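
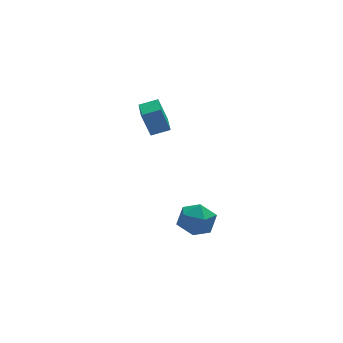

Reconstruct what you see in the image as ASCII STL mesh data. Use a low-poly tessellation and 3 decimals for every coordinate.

solid 
facet normal -0.943 0.120 -0.312
outer loop
vertex 2.196 3.054 -0.023
vertex 2.385 4.212 -0.15
vertex 2.554 2.87 -1.175
endloop
endfacet
facet normal -0.160 -0.981 0.107
outer loop
vertex 3.355 2.768 -0.91
vertex 2.196 3.054 -0.023
vertex 2.554 2.87 -1.175
endloop
endfacet
facet normal -0.943 0.119 -0.311
outer loop
vertex 2.554 2.87 -1.175
vertex 2.385 4.212 -0.15
vertex 2.742 4.028 -1.302
endloop
endfacet
facet normal 0.293 -0.151 -0.944
outer loop
vertex 2.742 4.028 -1.302
vertex 3.355 2.768 -0.91
vertex 2.554 2.87 -1.175
endloop
endfacet
facet normal -0.293 0.151 0.944
outer loop
vertex 2.196 3.054 -0.023
vertex 3.186 4.11 0.115
vertex 2.385 4.212 -0.15
endloop
endfacet
facet normal -0.160 -0.981 0.107
outer loop
vertex 2.998 2.952 0.242
vertex 2.196 3.054 -0.023
vertex 3.355 2.768 -0.91
endloop
endfacet
facet normal -0.293 0.151 0.944
outer loop
vertex 2.998 2.952 0.242
vertex 3.186 4.11 0.115
vertex 2.196 3.054 -0.023
endloop
endfacet
facet normal 0.160 0.981 -0.107
outer loop
vertex 2.385 4.212 -0.15
vertex 3.186 4.11 0.115
vertex 2.742 4.028 -1.302
endloop
endfacet
facet normal 0.293 -0.151 -0.944
outer loop
vertex 3.544 3.926 -1.037
vertex 3.355 2.768 -0.91
vertex 2.742 4.028 -1.302
endloop
endfacet
facet normal 0.160 0.981 -0.107
outer loop
vertex 2.742 4.028 -1.302
vertex 3.186 4.11 0.115
vertex 3.544 3.926 -1.037
endloop
endfacet
facet normal 0.943 -0.120 0.311
outer loop
vertex 3.544 3.926 -1.037
vertex 2.998 2.952 0.242
vertex 3.355 2.768 -0.91
endloop
endfacet
facet normal 0.943 -0.119 0.312
outer loop
vertex 3.186 4.11 0.115
vertex 2.998 2.952 0.242
vertex 3.544 3.926 -1.037
endloop
endfacet
facet normal -0.027 0.998 0.052
outer loop
vertex 3.06 -1.127 -3.571
vertex 2.809 -1.177 -2.747
vertex 3.649 -1.144 -2.941
endloop
endfacet
facet normal 0.467 0.781 -0.415
outer loop
vertex 3.06 -1.127 -3.571
vertex 3.649 -1.144 -2.941
vertex 3.774 -1.602 -3.661
endloop
endfacet
facet normal 0.141 0.385 -0.912
outer loop
vertex 3.06 -1.127 -3.571
vertex 3.774 -1.602 -3.661
vertex 3.012 -1.918 -3.912
endloop
endfacet
facet normal -0.554 0.358 -0.752
outer loop
vertex 3.06 -1.127 -3.571
vertex 3.012 -1.918 -3.912
vertex 2.415 -1.655 -3.347
endloop
endfacet
facet normal -0.658 0.737 -0.156
outer loop
vertex 3.06 -1.127 -3.571
vertex 2.415 -1.655 -3.347
vertex 2.809 -1.177 -2.747
endloop
endfacet
facet normal 0.929 0.363 -0.069
outer loop
vertex 3.774 -1.602 -3.661
vertex 3.649 -1.144 -2.941
vertex 3.965 -1.945 -2.893
endloop
endfacet
facet normal 0.131 0.715 0.687
outer loop
vertex 3.649 -1.144 -2.941
vertex 2.809 -1.177 -2.747
vertex 3.368 -1.682 -2.328
endloop
endfacet
facet normal -0.889 0.292 0.352
outer loop
vertex 2.809 -1.177 -2.747
vertex 2.415 -1.655 -3.347
vertex 2.606 -1.998 -2.579
endloop
endfacet
facet normal -0.722 -0.321 -0.613
outer loop
vertex 2.415 -1.655 -3.347
vertex 3.012 -1.918 -3.912
vertex 2.731 -2.456 -3.299
endloop
endfacet
facet normal 0.403 -0.278 -0.872
outer loop
vertex 3.012 -1.918 -3.912
vertex 3.774 -1.602 -3.661
vertex 3.571 -2.423 -3.493
endloop
endfacet
facet normal 0.554 -0.358 0.752
outer loop
vertex 3.32 -2.473 -2.669
vertex 3.965 -1.945 -2.893
vertex 3.368 -1.682 -2.328
endloop
endfacet
facet normal -0.141 -0.385 0.912
outer loop
vertex 3.32 -2.473 -2.669
vertex 3.368 -1.682 -2.328
vertex 2.606 -1.998 -2.579
endloop
endfacet
facet normal -0.467 -0.781 0.415
outer loop
vertex 3.32 -2.473 -2.669
vertex 2.606 -1.998 -2.579
vertex 2.731 -2.456 -3.299
endloop
endfacet
facet normal 0.027 -0.998 -0.052
outer loop
vertex 3.32 -2.473 -2.669
vertex 2.731 -2.456 -3.299
vertex 3.571 -2.423 -3.493
endloop
endfacet
facet normal 0.658 -0.737 0.156
outer loop
vertex 3.32 -2.473 -2.669
vertex 3.571 -2.423 -3.493
vertex 3.965 -1.945 -2.893
endloop
endfacet
facet normal 0.722 0.321 0.613
outer loop
vertex 3.368 -1.682 -2.328
vertex 3.965 -1.945 -2.893
vertex 3.649 -1.144 -2.941
endloop
endfacet
facet normal -0.403 0.278 0.872
outer loop
vertex 2.606 -1.998 -2.579
vertex 3.368 -1.682 -2.328
vertex 2.809 -1.177 -2.747
endloop
endfacet
facet normal -0.929 -0.363 0.069
outer loop
vertex 2.731 -2.456 -3.299
vertex 2.606 -1.998 -2.579
vertex 2.415 -1.655 -3.347
endloop
endfacet
facet normal -0.131 -0.715 -0.687
outer loop
vertex 3.571 -2.423 -3.493
vertex 2.731 -2.456 -3.299
vertex 3.012 -1.918 -3.912
endloop
endfacet
facet normal 0.889 -0.292 -0.352
outer loop
vertex 3.965 -1.945 -2.893
vertex 3.571 -2.423 -3.493
vertex 3.774 -1.602 -3.661
endloop
endfacet

endsolid


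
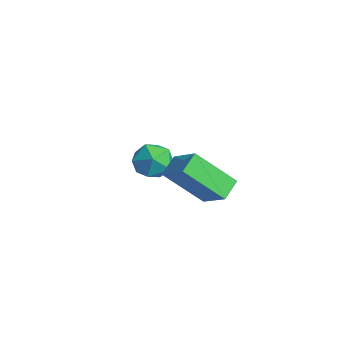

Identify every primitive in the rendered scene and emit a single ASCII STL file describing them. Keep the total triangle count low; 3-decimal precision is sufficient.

solid 
facet normal -0.815 -0.006 0.580
outer loop
vertex -1.335 2.898 -3.557
vertex -1.486 2.089 -3.778
vertex -1.003 2.262 -3.097
endloop
endfacet
facet normal -0.321 0.439 0.839
outer loop
vertex -1.335 2.898 -3.557
vertex -1.003 2.262 -3.097
vertex -0.532 2.948 -3.276
endloop
endfacet
facet normal -0.176 0.925 0.337
outer loop
vertex -1.335 2.898 -3.557
vertex -0.532 2.948 -3.276
vertex -0.723 3.2 -4.067
endloop
endfacet
facet normal -0.580 0.781 -0.234
outer loop
vertex -1.335 2.898 -3.557
vertex -0.723 3.2 -4.067
vertex -1.313 2.669 -4.377
endloop
endfacet
facet normal -0.975 0.205 -0.083
outer loop
vertex -1.335 2.898 -3.557
vertex -1.313 2.669 -4.377
vertex -1.486 2.089 -3.778
endloop
endfacet
facet normal 0.273 0.063 0.960
outer loop
vertex -0.532 2.948 -3.276
vertex -1.003 2.262 -3.097
vertex -0.187 2.171 -3.323
endloop
endfacet
facet normal -0.526 -0.657 0.540
outer loop
vertex -1.003 2.262 -3.097
vertex -1.486 2.089 -3.778
vertex -0.777 1.64 -3.633
endloop
endfacet
facet normal -0.785 -0.316 -0.533
outer loop
vertex -1.486 2.089 -3.778
vertex -1.313 2.669 -4.377
vertex -0.968 1.892 -4.424
endloop
endfacet
facet normal -0.146 0.615 -0.775
outer loop
vertex -1.313 2.669 -4.377
vertex -0.723 3.2 -4.067
vertex -0.497 2.578 -4.603
endloop
endfacet
facet normal 0.507 0.849 0.148
outer loop
vertex -0.723 3.2 -4.067
vertex -0.532 2.948 -3.276
vertex -0.014 2.751 -3.922
endloop
endfacet
facet normal 0.580 -0.781 0.234
outer loop
vertex -0.165 1.942 -4.143
vertex -0.187 2.171 -3.323
vertex -0.777 1.64 -3.633
endloop
endfacet
facet normal 0.176 -0.925 -0.337
outer loop
vertex -0.165 1.942 -4.143
vertex -0.777 1.64 -3.633
vertex -0.968 1.892 -4.424
endloop
endfacet
facet normal 0.321 -0.439 -0.839
outer loop
vertex -0.165 1.942 -4.143
vertex -0.968 1.892 -4.424
vertex -0.497 2.578 -4.603
endloop
endfacet
facet normal 0.815 0.006 -0.580
outer loop
vertex -0.165 1.942 -4.143
vertex -0.497 2.578 -4.603
vertex -0.014 2.751 -3.922
endloop
endfacet
facet normal 0.975 -0.205 0.083
outer loop
vertex -0.165 1.942 -4.143
vertex -0.014 2.751 -3.922
vertex -0.187 2.171 -3.323
endloop
endfacet
facet normal 0.146 -0.615 0.775
outer loop
vertex -0.777 1.64 -3.633
vertex -0.187 2.171 -3.323
vertex -1.003 2.262 -3.097
endloop
endfacet
facet normal -0.507 -0.849 -0.148
outer loop
vertex -0.968 1.892 -4.424
vertex -0.777 1.64 -3.633
vertex -1.486 2.089 -3.778
endloop
endfacet
facet normal -0.273 -0.063 -0.960
outer loop
vertex -0.497 2.578 -4.603
vertex -0.968 1.892 -4.424
vertex -1.313 2.669 -4.377
endloop
endfacet
facet normal 0.526 0.657 -0.540
outer loop
vertex -0.014 2.751 -3.922
vertex -0.497 2.578 -4.603
vertex -0.723 3.2 -4.067
endloop
endfacet
facet normal 0.785 0.316 0.533
outer loop
vertex -0.187 2.171 -3.323
vertex -0.014 2.751 -3.922
vertex -0.532 2.948 -3.276
endloop
endfacet
facet normal -0.494 0.753 0.435
outer loop
vertex 3.041 2.164 -0.909
vertex 3.719 3.364 -2.216
vertex 1.986 1.918 -1.681
endloop
endfacet
facet normal -0.356 -0.632 0.688
outer loop
vertex 2.421 1.256 -2.064
vertex 3.041 2.164 -0.909
vertex 1.986 1.918 -1.681
endloop
endfacet
facet normal -0.494 0.753 0.435
outer loop
vertex 1.986 1.918 -1.681
vertex 3.719 3.364 -2.216
vertex 2.664 3.118 -2.989
endloop
endfacet
facet normal -0.793 -0.185 -0.581
outer loop
vertex 2.664 3.118 -2.989
vertex 2.421 1.256 -2.064
vertex 1.986 1.918 -1.681
endloop
endfacet
facet normal 0.793 0.185 0.581
outer loop
vertex 3.041 2.164 -0.909
vertex 4.154 2.702 -2.599
vertex 3.719 3.364 -2.216
endloop
endfacet
facet normal -0.357 -0.632 0.688
outer loop
vertex 3.476 1.502 -1.291
vertex 3.041 2.164 -0.909
vertex 2.421 1.256 -2.064
endloop
endfacet
facet normal 0.792 0.186 0.581
outer loop
vertex 3.476 1.502 -1.291
vertex 4.154 2.702 -2.599
vertex 3.041 2.164 -0.909
endloop
endfacet
facet normal 0.357 0.632 -0.688
outer loop
vertex 3.719 3.364 -2.216
vertex 4.154 2.702 -2.599
vertex 2.664 3.118 -2.989
endloop
endfacet
facet normal -0.792 -0.185 -0.581
outer loop
vertex 3.099 2.456 -3.371
vertex 2.421 1.256 -2.064
vertex 2.664 3.118 -2.989
endloop
endfacet
facet normal 0.357 0.632 -0.688
outer loop
vertex 2.664 3.118 -2.989
vertex 4.154 2.702 -2.599
vertex 3.099 2.456 -3.371
endloop
endfacet
facet normal 0.494 -0.753 -0.435
outer loop
vertex 3.099 2.456 -3.371
vertex 3.476 1.502 -1.291
vertex 2.421 1.256 -2.064
endloop
endfacet
facet normal 0.494 -0.753 -0.435
outer loop
vertex 4.154 2.702 -2.599
vertex 3.476 1.502 -1.291
vertex 3.099 2.456 -3.371
endloop
endfacet

endsolid


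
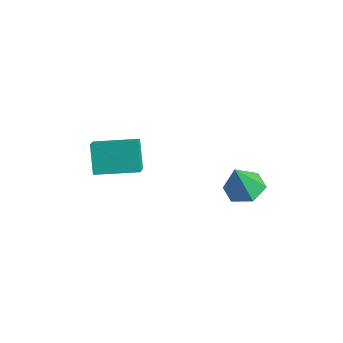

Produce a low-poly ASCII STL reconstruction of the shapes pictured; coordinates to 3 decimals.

solid 
facet normal -0.585 -0.801 -0.122
outer loop
vertex -4.103 -4.002 3.572
vertex -4.749 -3.455 3.079
vertex -3.34 -4.348 2.185
endloop
endfacet
facet normal 0.660 -0.558 0.502
outer loop
vertex -2.111 -2.665 2.441
vertex -4.103 -4.002 3.572
vertex -3.34 -4.348 2.185
endloop
endfacet
facet normal -0.585 -0.802 -0.122
outer loop
vertex -3.34 -4.348 2.185
vertex -4.749 -3.455 3.079
vertex -3.987 -3.801 1.693
endloop
endfacet
facet normal 0.471 -0.213 -0.856
outer loop
vertex -3.987 -3.801 1.693
vertex -2.111 -2.665 2.441
vertex -3.34 -4.348 2.185
endloop
endfacet
facet normal -0.471 0.214 0.855
outer loop
vertex -4.103 -4.002 3.572
vertex -3.52 -1.772 3.335
vertex -4.749 -3.455 3.079
endloop
endfacet
facet normal 0.660 -0.559 0.502
outer loop
vertex -2.873 -2.319 3.827
vertex -4.103 -4.002 3.572
vertex -2.111 -2.665 2.441
endloop
endfacet
facet normal -0.470 0.214 0.856
outer loop
vertex -2.873 -2.319 3.827
vertex -3.52 -1.772 3.335
vertex -4.103 -4.002 3.572
endloop
endfacet
facet normal -0.660 0.558 -0.502
outer loop
vertex -4.749 -3.455 3.079
vertex -3.52 -1.772 3.335
vertex -3.987 -3.801 1.693
endloop
endfacet
facet normal 0.471 -0.215 -0.856
outer loop
vertex -2.757 -2.118 1.948
vertex -2.111 -2.665 2.441
vertex -3.987 -3.801 1.693
endloop
endfacet
facet normal -0.660 0.559 -0.502
outer loop
vertex -3.987 -3.801 1.693
vertex -3.52 -1.772 3.335
vertex -2.757 -2.118 1.948
endloop
endfacet
facet normal 0.586 0.801 0.122
outer loop
vertex -2.757 -2.118 1.948
vertex -2.873 -2.319 3.827
vertex -2.111 -2.665 2.441
endloop
endfacet
facet normal 0.585 0.802 0.122
outer loop
vertex -3.52 -1.772 3.335
vertex -2.873 -2.319 3.827
vertex -2.757 -2.118 1.948
endloop
endfacet
facet normal -0.049 0.361 -0.931
outer loop
vertex -0.015 1.978 -0.391
vertex -1.004 2.224 -0.243
vertex -0.265 2.905 -0.018
endloop
endfacet
facet normal 0.889 0.057 0.454
outer loop
vertex -0.015 1.978 -0.391
vertex -0.265 2.905 -0.018
vertex -0.916 1.576 1.423
endloop
endfacet
facet normal -0.050 0.362 -0.931
outer loop
vertex -0.265 2.905 -0.018
vertex -1.004 2.224 -0.243
vertex -1.255 3.15 0.13
endloop
endfacet
facet normal 0.267 0.645 0.716
outer loop
vertex -0.265 2.905 -0.018
vertex -1.255 3.15 0.13
vertex -0.916 1.576 1.423
endloop
endfacet
facet normal -0.050 0.362 -0.931
outer loop
vertex -1.255 3.15 0.13
vertex -1.004 2.224 -0.243
vertex -1.994 2.469 -0.095
endloop
endfacet
facet normal -0.600 0.427 0.677
outer loop
vertex -1.255 3.15 0.13
vertex -1.994 2.469 -0.095
vertex -0.916 1.576 1.423
endloop
endfacet
facet normal -0.050 0.362 -0.931
outer loop
vertex -1.994 2.469 -0.095
vertex -1.004 2.224 -0.243
vertex -1.743 1.542 -0.469
endloop
endfacet
facet normal -0.845 -0.381 0.376
outer loop
vertex -1.994 2.469 -0.095
vertex -1.743 1.542 -0.469
vertex -0.916 1.576 1.423
endloop
endfacet
facet normal -0.050 0.362 -0.931
outer loop
vertex -1.743 1.542 -0.469
vertex -1.004 2.224 -0.243
vertex -0.754 1.297 -0.617
endloop
endfacet
facet normal -0.223 -0.968 0.115
outer loop
vertex -1.743 1.542 -0.469
vertex -0.754 1.297 -0.617
vertex -0.916 1.576 1.423
endloop
endfacet
facet normal -0.049 0.362 -0.931
outer loop
vertex -0.754 1.297 -0.617
vertex -1.004 2.224 -0.243
vertex -0.015 1.978 -0.391
endloop
endfacet
facet normal 0.644 -0.750 0.154
outer loop
vertex -0.754 1.297 -0.617
vertex -0.015 1.978 -0.391
vertex -0.916 1.576 1.423
endloop
endfacet

endsolid


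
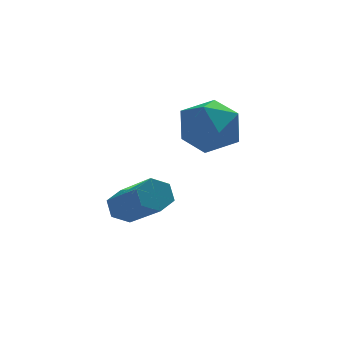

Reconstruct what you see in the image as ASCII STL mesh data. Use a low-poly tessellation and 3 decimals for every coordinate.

solid 
facet normal -0.280 0.754 -0.594
outer loop
vertex -2.89 -0.99 -4.351
vertex -3.287 -1.276 -4.527
vertex -3.351 -0.972 -4.111
endloop
endfacet
facet normal 0.369 0.656 0.659
outer loop
vertex -2.89 -0.99 -4.351
vertex -3.351 -0.972 -4.111
vertex -2.376 -2.378 -3.257
endloop
endfacet
facet normal 0.370 0.656 0.658
outer loop
vertex -2.376 -2.378 -3.257
vertex -3.351 -0.972 -4.111
vertex -2.836 -2.359 -3.017
endloop
endfacet
facet normal 0.279 -0.754 0.595
outer loop
vertex -2.376 -2.378 -3.257
vertex -2.836 -2.359 -3.017
vertex -2.773 -2.664 -3.433
endloop
endfacet
facet normal -0.280 0.754 -0.594
outer loop
vertex -3.351 -0.972 -4.111
vertex -3.287 -1.276 -4.527
vertex -3.748 -1.257 -4.286
endloop
endfacet
facet normal -0.581 0.360 0.730
outer loop
vertex -3.351 -0.972 -4.111
vertex -3.748 -1.257 -4.286
vertex -2.836 -2.359 -3.017
endloop
endfacet
facet normal -0.581 0.360 0.730
outer loop
vertex -2.836 -2.359 -3.017
vertex -3.748 -1.257 -4.286
vertex -3.233 -2.645 -3.192
endloop
endfacet
facet normal 0.281 -0.753 0.595
outer loop
vertex -2.836 -2.359 -3.017
vertex -3.233 -2.645 -3.192
vertex -2.773 -2.664 -3.433
endloop
endfacet
facet normal -0.280 0.754 -0.594
outer loop
vertex -3.748 -1.257 -4.286
vertex -3.287 -1.276 -4.527
vertex -3.684 -1.562 -4.703
endloop
endfacet
facet normal -0.952 -0.297 0.071
outer loop
vertex -3.748 -1.257 -4.286
vertex -3.684 -1.562 -4.703
vertex -3.233 -2.645 -3.192
endloop
endfacet
facet normal -0.953 -0.296 0.072
outer loop
vertex -3.233 -2.645 -3.192
vertex -3.684 -1.562 -4.703
vertex -3.17 -2.95 -3.609
endloop
endfacet
facet normal 0.280 -0.754 0.594
outer loop
vertex -3.233 -2.645 -3.192
vertex -3.17 -2.95 -3.609
vertex -2.773 -2.664 -3.433
endloop
endfacet
facet normal -0.279 0.754 -0.595
outer loop
vertex -3.684 -1.562 -4.703
vertex -3.287 -1.276 -4.527
vertex -3.224 -1.581 -4.943
endloop
endfacet
facet normal -0.370 -0.656 -0.658
outer loop
vertex -3.684 -1.562 -4.703
vertex -3.224 -1.581 -4.943
vertex -3.17 -2.95 -3.609
endloop
endfacet
facet normal -0.368 -0.656 -0.659
outer loop
vertex -3.17 -2.95 -3.609
vertex -3.224 -1.581 -4.943
vertex -2.709 -2.968 -3.849
endloop
endfacet
facet normal 0.280 -0.754 0.594
outer loop
vertex -3.17 -2.95 -3.609
vertex -2.709 -2.968 -3.849
vertex -2.773 -2.664 -3.433
endloop
endfacet
facet normal -0.281 0.753 -0.595
outer loop
vertex -3.224 -1.581 -4.943
vertex -3.287 -1.276 -4.527
vertex -2.827 -1.295 -4.768
endloop
endfacet
facet normal 0.581 -0.360 -0.730
outer loop
vertex -3.224 -1.581 -4.943
vertex -2.827 -1.295 -4.768
vertex -2.709 -2.968 -3.849
endloop
endfacet
facet normal 0.580 -0.360 -0.730
outer loop
vertex -2.709 -2.968 -3.849
vertex -2.827 -1.295 -4.768
vertex -2.312 -2.683 -3.674
endloop
endfacet
facet normal 0.280 -0.754 0.594
outer loop
vertex -2.709 -2.968 -3.849
vertex -2.312 -2.683 -3.674
vertex -2.773 -2.664 -3.433
endloop
endfacet
facet normal -0.280 0.754 -0.594
outer loop
vertex -2.827 -1.295 -4.768
vertex -3.287 -1.276 -4.527
vertex -2.89 -0.99 -4.351
endloop
endfacet
facet normal 0.952 0.296 -0.073
outer loop
vertex -2.827 -1.295 -4.768
vertex -2.89 -0.99 -4.351
vertex -2.312 -2.683 -3.674
endloop
endfacet
facet normal 0.952 0.297 -0.071
outer loop
vertex -2.312 -2.683 -3.674
vertex -2.89 -0.99 -4.351
vertex -2.376 -2.378 -3.257
endloop
endfacet
facet normal 0.280 -0.754 0.594
outer loop
vertex -2.312 -2.683 -3.674
vertex -2.376 -2.378 -3.257
vertex -2.773 -2.664 -3.433
endloop
endfacet
facet normal 0.323 0.001 0.946
outer loop
vertex -1.045 -1.277 -1.005
vertex -1.48 -2.056 -0.856
vertex -0.624 -2.065 -1.148
endloop
endfacet
facet normal 0.790 0.328 0.518
outer loop
vertex -1.045 -1.277 -1.005
vertex -0.624 -2.065 -1.148
vertex -0.522 -1.385 -1.735
endloop
endfacet
facet normal 0.453 0.870 0.196
outer loop
vertex -1.045 -1.277 -1.005
vertex -0.522 -1.385 -1.735
vertex -1.314 -0.956 -1.807
endloop
endfacet
facet normal -0.222 0.877 0.426
outer loop
vertex -1.045 -1.277 -1.005
vertex -1.314 -0.956 -1.807
vertex -1.907 -1.37 -1.263
endloop
endfacet
facet normal -0.303 0.340 0.890
outer loop
vertex -1.045 -1.277 -1.005
vertex -1.907 -1.37 -1.263
vertex -1.48 -2.056 -0.856
endloop
endfacet
facet normal 0.991 -0.136 0.015
outer loop
vertex -0.522 -1.385 -1.735
vertex -0.624 -2.065 -1.148
vertex -0.633 -2.23 -2.037
endloop
endfacet
facet normal 0.235 -0.666 0.708
outer loop
vertex -0.624 -2.065 -1.148
vertex -1.48 -2.056 -0.856
vertex -1.226 -2.644 -1.493
endloop
endfacet
facet normal -0.778 -0.118 0.617
outer loop
vertex -1.48 -2.056 -0.856
vertex -1.907 -1.37 -1.263
vertex -2.018 -2.215 -1.565
endloop
endfacet
facet normal -0.646 0.751 -0.133
outer loop
vertex -1.907 -1.37 -1.263
vertex -1.314 -0.956 -1.807
vertex -1.916 -1.535 -2.152
endloop
endfacet
facet normal 0.446 0.739 -0.504
outer loop
vertex -1.314 -0.956 -1.807
vertex -0.522 -1.385 -1.735
vertex -1.06 -1.544 -2.444
endloop
endfacet
facet normal 0.222 -0.877 -0.426
outer loop
vertex -1.495 -2.323 -2.295
vertex -0.633 -2.23 -2.037
vertex -1.226 -2.644 -1.493
endloop
endfacet
facet normal -0.453 -0.870 -0.196
outer loop
vertex -1.495 -2.323 -2.295
vertex -1.226 -2.644 -1.493
vertex -2.018 -2.215 -1.565
endloop
endfacet
facet normal -0.790 -0.328 -0.518
outer loop
vertex -1.495 -2.323 -2.295
vertex -2.018 -2.215 -1.565
vertex -1.916 -1.535 -2.152
endloop
endfacet
facet normal -0.323 -0.001 -0.946
outer loop
vertex -1.495 -2.323 -2.295
vertex -1.916 -1.535 -2.152
vertex -1.06 -1.544 -2.444
endloop
endfacet
facet normal 0.303 -0.340 -0.890
outer loop
vertex -1.495 -2.323 -2.295
vertex -1.06 -1.544 -2.444
vertex -0.633 -2.23 -2.037
endloop
endfacet
facet normal 0.646 -0.751 0.133
outer loop
vertex -1.226 -2.644 -1.493
vertex -0.633 -2.23 -2.037
vertex -0.624 -2.065 -1.148
endloop
endfacet
facet normal -0.446 -0.739 0.504
outer loop
vertex -2.018 -2.215 -1.565
vertex -1.226 -2.644 -1.493
vertex -1.48 -2.056 -0.856
endloop
endfacet
facet normal -0.991 0.136 -0.015
outer loop
vertex -1.916 -1.535 -2.152
vertex -2.018 -2.215 -1.565
vertex -1.907 -1.37 -1.263
endloop
endfacet
facet normal -0.235 0.666 -0.708
outer loop
vertex -1.06 -1.544 -2.444
vertex -1.916 -1.535 -2.152
vertex -1.314 -0.956 -1.807
endloop
endfacet
facet normal 0.778 0.118 -0.617
outer loop
vertex -0.633 -2.23 -2.037
vertex -1.06 -1.544 -2.444
vertex -0.522 -1.385 -1.735
endloop
endfacet

endsolid


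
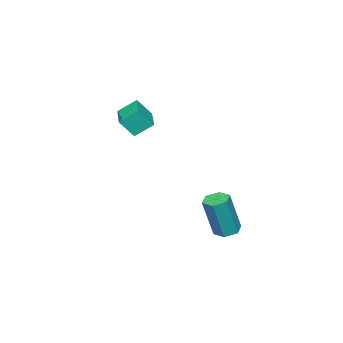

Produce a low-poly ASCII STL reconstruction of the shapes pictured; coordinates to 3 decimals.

solid 
facet normal -0.497 0.618 0.609
outer loop
vertex 0.189 -4.041 2.865
vertex 1.343 -3.068 2.819
vertex -0.235 -3.577 2.049
endloop
endfacet
facet normal -0.763 -0.645 0.030
outer loop
vertex 0.277 -4.212 1.421
vertex 0.189 -4.041 2.865
vertex -0.235 -3.577 2.049
endloop
endfacet
facet normal -0.497 0.617 0.610
outer loop
vertex -0.235 -3.577 2.049
vertex 1.343 -3.068 2.819
vertex 0.919 -2.603 2.004
endloop
endfacet
facet normal -0.412 0.451 -0.792
outer loop
vertex 0.919 -2.603 2.004
vertex 0.277 -4.212 1.421
vertex -0.235 -3.577 2.049
endloop
endfacet
facet normal 0.412 -0.451 0.792
outer loop
vertex 0.189 -4.041 2.865
vertex 1.855 -3.703 2.191
vertex 1.343 -3.068 2.819
endloop
endfacet
facet normal -0.764 -0.644 0.030
outer loop
vertex 0.701 -4.677 2.236
vertex 0.189 -4.041 2.865
vertex 0.277 -4.212 1.421
endloop
endfacet
facet normal 0.412 -0.451 0.792
outer loop
vertex 0.701 -4.677 2.236
vertex 1.855 -3.703 2.191
vertex 0.189 -4.041 2.865
endloop
endfacet
facet normal 0.764 0.645 -0.029
outer loop
vertex 1.343 -3.068 2.819
vertex 1.855 -3.703 2.191
vertex 0.919 -2.603 2.004
endloop
endfacet
facet normal -0.412 0.451 -0.792
outer loop
vertex 1.431 -3.239 1.375
vertex 0.277 -4.212 1.421
vertex 0.919 -2.603 2.004
endloop
endfacet
facet normal 0.764 0.645 -0.030
outer loop
vertex 0.919 -2.603 2.004
vertex 1.855 -3.703 2.191
vertex 1.431 -3.239 1.375
endloop
endfacet
facet normal 0.496 -0.617 -0.610
outer loop
vertex 1.431 -3.239 1.375
vertex 0.701 -4.677 2.236
vertex 0.277 -4.212 1.421
endloop
endfacet
facet normal 0.497 -0.617 -0.609
outer loop
vertex 1.855 -3.703 2.191
vertex 0.701 -4.677 2.236
vertex 1.431 -3.239 1.375
endloop
endfacet
facet normal -0.263 0.107 -0.959
outer loop
vertex 2.199 1.803 -2.769
vertex 1.662 1.595 -2.645
vertex 1.769 2.174 -2.61
endloop
endfacet
facet normal 0.632 0.770 -0.087
outer loop
vertex 2.199 1.803 -2.769
vertex 1.769 2.174 -2.61
vertex 2.716 1.593 -0.879
endloop
endfacet
facet normal 0.632 0.770 -0.087
outer loop
vertex 2.716 1.593 -0.879
vertex 1.769 2.174 -2.61
vertex 2.286 1.964 -0.721
endloop
endfacet
facet normal 0.262 -0.105 0.959
outer loop
vertex 2.716 1.593 -0.879
vertex 2.286 1.964 -0.721
vertex 2.178 1.385 -0.755
endloop
endfacet
facet normal -0.262 0.106 -0.959
outer loop
vertex 1.769 2.174 -2.61
vertex 1.662 1.595 -2.645
vertex 1.231 1.966 -2.486
endloop
endfacet
facet normal -0.316 0.930 0.190
outer loop
vertex 1.769 2.174 -2.61
vertex 1.231 1.966 -2.486
vertex 2.286 1.964 -0.721
endloop
endfacet
facet normal -0.315 0.930 0.190
outer loop
vertex 2.286 1.964 -0.721
vertex 1.231 1.966 -2.486
vertex 1.748 1.756 -0.596
endloop
endfacet
facet normal 0.264 -0.105 0.959
outer loop
vertex 2.286 1.964 -0.721
vertex 1.748 1.756 -0.596
vertex 2.178 1.385 -0.755
endloop
endfacet
facet normal -0.262 0.106 -0.959
outer loop
vertex 1.231 1.966 -2.486
vertex 1.662 1.595 -2.645
vertex 1.124 1.387 -2.521
endloop
endfacet
facet normal -0.948 0.158 0.277
outer loop
vertex 1.231 1.966 -2.486
vertex 1.124 1.387 -2.521
vertex 1.748 1.756 -0.596
endloop
endfacet
facet normal -0.948 0.158 0.277
outer loop
vertex 1.748 1.756 -0.596
vertex 1.124 1.387 -2.521
vertex 1.641 1.177 -0.631
endloop
endfacet
facet normal 0.263 -0.107 0.959
outer loop
vertex 1.748 1.756 -0.596
vertex 1.641 1.177 -0.631
vertex 2.178 1.385 -0.755
endloop
endfacet
facet normal -0.262 0.105 -0.959
outer loop
vertex 1.124 1.387 -2.521
vertex 1.662 1.595 -2.645
vertex 1.554 1.016 -2.679
endloop
endfacet
facet normal -0.632 -0.770 0.087
outer loop
vertex 1.124 1.387 -2.521
vertex 1.554 1.016 -2.679
vertex 1.641 1.177 -0.631
endloop
endfacet
facet normal -0.632 -0.770 0.087
outer loop
vertex 1.641 1.177 -0.631
vertex 1.554 1.016 -2.679
vertex 2.071 0.806 -0.79
endloop
endfacet
facet normal 0.263 -0.107 0.959
outer loop
vertex 1.641 1.177 -0.631
vertex 2.071 0.806 -0.79
vertex 2.178 1.385 -0.755
endloop
endfacet
facet normal -0.264 0.105 -0.959
outer loop
vertex 1.554 1.016 -2.679
vertex 1.662 1.595 -2.645
vertex 2.092 1.224 -2.804
endloop
endfacet
facet normal 0.315 -0.930 -0.190
outer loop
vertex 1.554 1.016 -2.679
vertex 2.092 1.224 -2.804
vertex 2.071 0.806 -0.79
endloop
endfacet
facet normal 0.316 -0.930 -0.190
outer loop
vertex 2.071 0.806 -0.79
vertex 2.092 1.224 -2.804
vertex 2.609 1.014 -0.914
endloop
endfacet
facet normal 0.262 -0.106 0.959
outer loop
vertex 2.071 0.806 -0.79
vertex 2.609 1.014 -0.914
vertex 2.178 1.385 -0.755
endloop
endfacet
facet normal -0.263 0.107 -0.959
outer loop
vertex 2.092 1.224 -2.804
vertex 1.662 1.595 -2.645
vertex 2.199 1.803 -2.769
endloop
endfacet
facet normal 0.948 -0.158 -0.277
outer loop
vertex 2.092 1.224 -2.804
vertex 2.199 1.803 -2.769
vertex 2.609 1.014 -0.914
endloop
endfacet
facet normal 0.948 -0.158 -0.277
outer loop
vertex 2.609 1.014 -0.914
vertex 2.199 1.803 -2.769
vertex 2.716 1.593 -0.879
endloop
endfacet
facet normal 0.262 -0.106 0.959
outer loop
vertex 2.609 1.014 -0.914
vertex 2.716 1.593 -0.879
vertex 2.178 1.385 -0.755
endloop
endfacet

endsolid


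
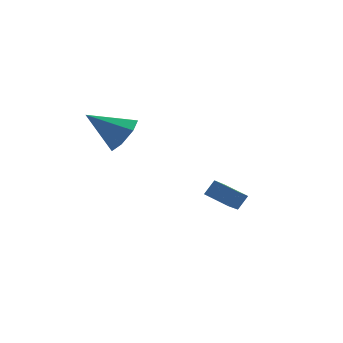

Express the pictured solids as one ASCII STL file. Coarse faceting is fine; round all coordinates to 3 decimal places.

solid 
facet normal -0.575 -0.563 0.594
outer loop
vertex 3.674 -2.499 -0.978
vertex 3.109 -1.55 -0.625
vertex 3.148 -2.591 -1.574
endloop
endfacet
facet normal 0.488 -0.818 -0.304
outer loop
vertex 4.251 -1.51 -2.715
vertex 3.674 -2.499 -0.978
vertex 3.148 -2.591 -1.574
endloop
endfacet
facet normal -0.575 -0.563 0.594
outer loop
vertex 3.148 -2.591 -1.574
vertex 3.109 -1.55 -0.625
vertex 2.583 -1.641 -1.221
endloop
endfacet
facet normal -0.658 -0.115 -0.744
outer loop
vertex 2.583 -1.641 -1.221
vertex 4.251 -1.51 -2.715
vertex 3.148 -2.591 -1.574
endloop
endfacet
facet normal 0.658 0.115 0.744
outer loop
vertex 3.674 -2.499 -0.978
vertex 4.212 -0.469 -1.766
vertex 3.109 -1.55 -0.625
endloop
endfacet
facet normal 0.487 -0.819 -0.305
outer loop
vertex 4.777 -1.419 -2.119
vertex 3.674 -2.499 -0.978
vertex 4.251 -1.51 -2.715
endloop
endfacet
facet normal 0.658 0.115 0.744
outer loop
vertex 4.777 -1.419 -2.119
vertex 4.212 -0.469 -1.766
vertex 3.674 -2.499 -0.978
endloop
endfacet
facet normal -0.487 0.819 0.305
outer loop
vertex 3.109 -1.55 -0.625
vertex 4.212 -0.469 -1.766
vertex 2.583 -1.641 -1.221
endloop
endfacet
facet normal -0.658 -0.115 -0.744
outer loop
vertex 3.686 -0.561 -2.362
vertex 4.251 -1.51 -2.715
vertex 2.583 -1.641 -1.221
endloop
endfacet
facet normal -0.487 0.819 0.304
outer loop
vertex 2.583 -1.641 -1.221
vertex 4.212 -0.469 -1.766
vertex 3.686 -0.561 -2.362
endloop
endfacet
facet normal 0.575 0.563 -0.593
outer loop
vertex 3.686 -0.561 -2.362
vertex 4.777 -1.419 -2.119
vertex 4.251 -1.51 -2.715
endloop
endfacet
facet normal 0.575 0.563 -0.594
outer loop
vertex 4.212 -0.469 -1.766
vertex 4.777 -1.419 -2.119
vertex 3.686 -0.561 -2.362
endloop
endfacet
facet normal 0.673 -0.456 -0.582
outer loop
vertex -0.079 -1.065 3.464
vertex -0.634 -0.958 2.738
vertex 0.02 -0.39 3.049
endloop
endfacet
facet normal 0.386 0.441 0.810
outer loop
vertex -0.079 -1.065 3.464
vertex 0.02 -0.39 3.049
vertex -1.866 -0.122 3.802
endloop
endfacet
facet normal 0.673 -0.457 -0.582
outer loop
vertex 0.02 -0.39 3.049
vertex -0.634 -0.958 2.738
vertex -0.373 -0.143 2.4
endloop
endfacet
facet normal 0.225 0.948 0.225
outer loop
vertex 0.02 -0.39 3.049
vertex -0.373 -0.143 2.4
vertex -1.866 -0.122 3.802
endloop
endfacet
facet normal 0.674 -0.457 -0.581
outer loop
vertex -0.373 -0.143 2.4
vertex -0.634 -0.958 2.738
vertex -0.962 -0.509 2.005
endloop
endfacet
facet normal -0.315 0.883 -0.349
outer loop
vertex -0.373 -0.143 2.4
vertex -0.962 -0.509 2.005
vertex -1.866 -0.122 3.802
endloop
endfacet
facet normal 0.673 -0.457 -0.581
outer loop
vertex -0.962 -0.509 2.005
vertex -0.634 -0.958 2.738
vertex -1.304 -1.213 2.162
endloop
endfacet
facet normal -0.827 0.295 -0.479
outer loop
vertex -0.962 -0.509 2.005
vertex -1.304 -1.213 2.162
vertex -1.866 -0.122 3.802
endloop
endfacet
facet normal 0.674 -0.457 -0.581
outer loop
vertex -1.304 -1.213 2.162
vertex -0.634 -0.958 2.738
vertex -1.141 -1.725 2.753
endloop
endfacet
facet normal -0.925 -0.374 -0.068
outer loop
vertex -1.304 -1.213 2.162
vertex -1.141 -1.725 2.753
vertex -1.866 -0.122 3.802
endloop
endfacet
facet normal 0.673 -0.456 -0.582
outer loop
vertex -1.141 -1.725 2.753
vertex -0.634 -0.958 2.738
vertex -0.596 -1.659 3.332
endloop
endfacet
facet normal -0.536 -0.618 0.575
outer loop
vertex -1.141 -1.725 2.753
vertex -0.596 -1.659 3.332
vertex -1.866 -0.122 3.802
endloop
endfacet
facet normal 0.673 -0.457 -0.582
outer loop
vertex -0.596 -1.659 3.332
vertex -0.634 -0.958 2.738
vertex -0.079 -1.065 3.464
endloop
endfacet
facet normal 0.048 -0.256 0.966
outer loop
vertex -0.596 -1.659 3.332
vertex -0.079 -1.065 3.464
vertex -1.866 -0.122 3.802
endloop
endfacet

endsolid


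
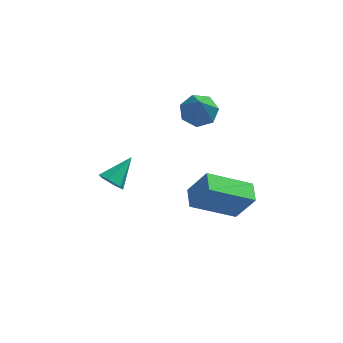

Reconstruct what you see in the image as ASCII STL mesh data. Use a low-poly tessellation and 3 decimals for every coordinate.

solid 
facet normal -0.518 0.078 -0.852
outer loop
vertex 1.762 -4.123 1.533
vertex 1.606 -3.315 1.702
vertex 3.366 -3.62 0.605
endloop
endfacet
facet normal 0.185 -0.962 -0.202
outer loop
vertex 4.054 -3.725 1.738
vertex 1.762 -4.123 1.533
vertex 3.366 -3.62 0.605
endloop
endfacet
facet normal -0.518 0.078 -0.852
outer loop
vertex 3.366 -3.62 0.605
vertex 1.606 -3.315 1.702
vertex 3.21 -2.812 0.774
endloop
endfacet
facet normal 0.835 0.262 -0.483
outer loop
vertex 3.21 -2.812 0.774
vertex 4.054 -3.725 1.738
vertex 3.366 -3.62 0.605
endloop
endfacet
facet normal -0.835 -0.262 0.483
outer loop
vertex 1.762 -4.123 1.533
vertex 2.294 -3.42 2.835
vertex 1.606 -3.315 1.702
endloop
endfacet
facet normal 0.185 -0.962 -0.202
outer loop
vertex 2.45 -4.228 2.666
vertex 1.762 -4.123 1.533
vertex 4.054 -3.725 1.738
endloop
endfacet
facet normal -0.835 -0.262 0.483
outer loop
vertex 2.45 -4.228 2.666
vertex 2.294 -3.42 2.835
vertex 1.762 -4.123 1.533
endloop
endfacet
facet normal -0.185 0.962 0.202
outer loop
vertex 1.606 -3.315 1.702
vertex 2.294 -3.42 2.835
vertex 3.21 -2.812 0.774
endloop
endfacet
facet normal 0.835 0.262 -0.483
outer loop
vertex 3.898 -2.917 1.907
vertex 4.054 -3.725 1.738
vertex 3.21 -2.812 0.774
endloop
endfacet
facet normal -0.185 0.962 0.202
outer loop
vertex 3.21 -2.812 0.774
vertex 2.294 -3.42 2.835
vertex 3.898 -2.917 1.907
endloop
endfacet
facet normal 0.518 -0.078 0.852
outer loop
vertex 3.898 -2.917 1.907
vertex 2.45 -4.228 2.666
vertex 4.054 -3.725 1.738
endloop
endfacet
facet normal 0.518 -0.078 0.852
outer loop
vertex 2.294 -3.42 2.835
vertex 2.45 -4.228 2.666
vertex 3.898 -2.917 1.907
endloop
endfacet
facet normal -0.492 -0.687 -0.535
outer loop
vertex -1.206 -0.516 -1.057
vertex -1.607 -0.12 -1.197
vertex -1.14 -0.192 -1.534
endloop
endfacet
facet normal 0.980 -0.200 -0.000
outer loop
vertex -1.206 -0.516 -1.057
vertex -1.14 -0.192 -1.534
vertex -0.933 0.82 -0.463
endloop
endfacet
facet normal -0.493 -0.686 -0.536
outer loop
vertex -1.14 -0.192 -1.534
vertex -1.607 -0.12 -1.197
vertex -1.54 0.204 -1.673
endloop
endfacet
facet normal 0.668 0.472 -0.575
outer loop
vertex -1.14 -0.192 -1.534
vertex -1.54 0.204 -1.673
vertex -0.933 0.82 -0.463
endloop
endfacet
facet normal -0.490 -0.687 -0.536
outer loop
vertex -1.54 0.204 -1.673
vertex -1.607 -0.12 -1.197
vertex -2.007 0.275 -1.337
endloop
endfacet
facet normal -0.143 0.909 -0.391
outer loop
vertex -1.54 0.204 -1.673
vertex -2.007 0.275 -1.337
vertex -0.933 0.82 -0.463
endloop
endfacet
facet normal -0.492 -0.687 -0.535
outer loop
vertex -2.007 0.275 -1.337
vertex -1.607 -0.12 -1.197
vertex -2.073 -0.049 -0.86
endloop
endfacet
facet normal -0.641 0.673 0.368
outer loop
vertex -2.007 0.275 -1.337
vertex -2.073 -0.049 -0.86
vertex -0.933 0.82 -0.463
endloop
endfacet
facet normal -0.492 -0.686 -0.536
outer loop
vertex -2.073 -0.049 -0.86
vertex -1.607 -0.12 -1.197
vertex -1.673 -0.445 -0.721
endloop
endfacet
facet normal -0.329 -0.000 0.944
outer loop
vertex -2.073 -0.049 -0.86
vertex -1.673 -0.445 -0.721
vertex -0.933 0.82 -0.463
endloop
endfacet
facet normal -0.491 -0.686 -0.537
outer loop
vertex -1.673 -0.445 -0.721
vertex -1.607 -0.12 -1.197
vertex -1.206 -0.516 -1.057
endloop
endfacet
facet normal 0.481 -0.436 0.761
outer loop
vertex -1.673 -0.445 -0.721
vertex -1.206 -0.516 -1.057
vertex -0.933 0.82 -0.463
endloop
endfacet
facet normal -0.077 0.606 -0.792
outer loop
vertex 1.947 1.628 2.738
vertex 1.597 1.085 2.357
vertex 1.298 1.617 2.793
endloop
endfacet
facet normal 0.061 0.547 0.835
outer loop
vertex 1.947 1.628 2.738
vertex 1.298 1.617 2.793
vertex 1.743 -0.065 3.863
endloop
endfacet
facet normal -0.077 0.606 -0.792
outer loop
vertex 1.298 1.617 2.793
vertex 1.597 1.085 2.357
vertex 0.875 1.206 2.52
endloop
endfacet
facet normal -0.686 0.253 0.682
outer loop
vertex 1.298 1.617 2.793
vertex 0.875 1.206 2.52
vertex 1.743 -0.065 3.863
endloop
endfacet
facet normal -0.077 0.605 -0.792
outer loop
vertex 0.875 1.206 2.52
vertex 1.597 1.085 2.357
vertex 0.995 0.703 2.124
endloop
endfacet
facet normal -0.897 -0.384 0.216
outer loop
vertex 0.875 1.206 2.52
vertex 0.995 0.703 2.124
vertex 1.743 -0.065 3.863
endloop
endfacet
facet normal -0.077 0.605 -0.793
outer loop
vertex 0.995 0.703 2.124
vertex 1.597 1.085 2.357
vertex 1.569 0.488 1.904
endloop
endfacet
facet normal -0.413 -0.885 -0.213
outer loop
vertex 0.995 0.703 2.124
vertex 1.569 0.488 1.904
vertex 1.743 -0.065 3.863
endloop
endfacet
facet normal -0.076 0.605 -0.793
outer loop
vertex 1.569 0.488 1.904
vertex 1.597 1.085 2.357
vertex 2.164 0.723 2.026
endloop
endfacet
facet normal 0.402 -0.871 -0.282
outer loop
vertex 1.569 0.488 1.904
vertex 2.164 0.723 2.026
vertex 1.743 -0.065 3.863
endloop
endfacet
facet normal -0.076 0.605 -0.792
outer loop
vertex 2.164 0.723 2.026
vertex 1.597 1.085 2.357
vertex 2.332 1.23 2.397
endloop
endfacet
facet normal 0.933 -0.354 0.062
outer loop
vertex 2.164 0.723 2.026
vertex 2.332 1.23 2.397
vertex 1.743 -0.065 3.863
endloop
endfacet
facet normal -0.076 0.605 -0.792
outer loop
vertex 2.332 1.23 2.397
vertex 1.597 1.085 2.357
vertex 1.947 1.628 2.738
endloop
endfacet
facet normal 0.782 0.277 0.559
outer loop
vertex 2.332 1.23 2.397
vertex 1.947 1.628 2.738
vertex 1.743 -0.065 3.863
endloop
endfacet

endsolid


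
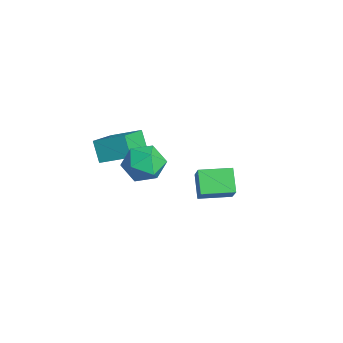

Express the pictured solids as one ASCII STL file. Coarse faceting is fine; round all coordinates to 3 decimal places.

solid 
facet normal -0.335 0.923 0.187
outer loop
vertex 1.544 -1.896 2.824
vertex 1.633 -2.092 3.95
vertex 2.52 -1.653 3.373
endloop
endfacet
facet normal 0.018 0.902 -0.432
outer loop
vertex 1.544 -1.896 2.824
vertex 2.52 -1.653 3.373
vertex 2.552 -2.148 2.34
endloop
endfacet
facet normal -0.304 0.423 -0.854
outer loop
vertex 1.544 -1.896 2.824
vertex 2.552 -2.148 2.34
vertex 1.684 -2.895 2.279
endloop
endfacet
facet normal -0.856 0.150 -0.495
outer loop
vertex 1.544 -1.896 2.824
vertex 1.684 -2.895 2.279
vertex 1.116 -2.86 3.273
endloop
endfacet
facet normal -0.876 0.458 0.149
outer loop
vertex 1.544 -1.896 2.824
vertex 1.116 -2.86 3.273
vertex 1.633 -2.092 3.95
endloop
endfacet
facet normal 0.679 0.670 -0.300
outer loop
vertex 2.552 -2.148 2.34
vertex 2.52 -1.653 3.373
vertex 3.264 -2.5 3.167
endloop
endfacet
facet normal 0.108 0.704 0.702
outer loop
vertex 2.52 -1.653 3.373
vertex 1.633 -2.092 3.95
vertex 2.696 -2.465 4.161
endloop
endfacet
facet normal -0.767 -0.048 0.640
outer loop
vertex 1.633 -2.092 3.95
vertex 1.116 -2.86 3.273
vertex 1.828 -3.212 4.1
endloop
endfacet
facet normal -0.735 -0.548 -0.400
outer loop
vertex 1.116 -2.86 3.273
vertex 1.684 -2.895 2.279
vertex 1.86 -3.707 3.067
endloop
endfacet
facet normal 0.158 -0.104 -0.982
outer loop
vertex 1.684 -2.895 2.279
vertex 2.552 -2.148 2.34
vertex 2.747 -3.268 2.49
endloop
endfacet
facet normal 0.856 -0.150 0.495
outer loop
vertex 2.836 -3.464 3.616
vertex 3.264 -2.5 3.167
vertex 2.696 -2.465 4.161
endloop
endfacet
facet normal 0.304 -0.423 0.854
outer loop
vertex 2.836 -3.464 3.616
vertex 2.696 -2.465 4.161
vertex 1.828 -3.212 4.1
endloop
endfacet
facet normal -0.018 -0.902 0.432
outer loop
vertex 2.836 -3.464 3.616
vertex 1.828 -3.212 4.1
vertex 1.86 -3.707 3.067
endloop
endfacet
facet normal 0.335 -0.923 -0.187
outer loop
vertex 2.836 -3.464 3.616
vertex 1.86 -3.707 3.067
vertex 2.747 -3.268 2.49
endloop
endfacet
facet normal 0.876 -0.458 -0.149
outer loop
vertex 2.836 -3.464 3.616
vertex 2.747 -3.268 2.49
vertex 3.264 -2.5 3.167
endloop
endfacet
facet normal 0.735 0.548 0.400
outer loop
vertex 2.696 -2.465 4.161
vertex 3.264 -2.5 3.167
vertex 2.52 -1.653 3.373
endloop
endfacet
facet normal -0.158 0.104 0.982
outer loop
vertex 1.828 -3.212 4.1
vertex 2.696 -2.465 4.161
vertex 1.633 -2.092 3.95
endloop
endfacet
facet normal -0.679 -0.670 0.300
outer loop
vertex 1.86 -3.707 3.067
vertex 1.828 -3.212 4.1
vertex 1.116 -2.86 3.273
endloop
endfacet
facet normal -0.108 -0.704 -0.702
outer loop
vertex 2.747 -3.268 2.49
vertex 1.86 -3.707 3.067
vertex 1.684 -2.895 2.279
endloop
endfacet
facet normal 0.767 0.048 -0.640
outer loop
vertex 3.264 -2.5 3.167
vertex 2.747 -3.268 2.49
vertex 2.552 -2.148 2.34
endloop
endfacet
facet normal -0.741 0.120 0.661
outer loop
vertex -2.408 1.319 -1.511
vertex -2.147 3.07 -1.537
vertex -3.404 1.45 -2.651
endloop
endfacet
facet normal -0.147 -0.989 0.015
outer loop
vertex -2.293 1.27 -3.643
vertex -2.408 1.319 -1.511
vertex -3.404 1.45 -2.651
endloop
endfacet
facet normal -0.741 0.121 0.661
outer loop
vertex -3.404 1.45 -2.651
vertex -2.147 3.07 -1.537
vertex -3.143 3.201 -2.678
endloop
endfacet
facet normal -0.656 0.086 -0.750
outer loop
vertex -3.143 3.201 -2.678
vertex -2.293 1.27 -3.643
vertex -3.404 1.45 -2.651
endloop
endfacet
facet normal 0.656 -0.087 0.750
outer loop
vertex -2.408 1.319 -1.511
vertex -1.036 2.89 -2.529
vertex -2.147 3.07 -1.537
endloop
endfacet
facet normal -0.147 -0.989 0.015
outer loop
vertex -1.297 1.139 -2.502
vertex -2.408 1.319 -1.511
vertex -2.293 1.27 -3.643
endloop
endfacet
facet normal 0.655 -0.086 0.750
outer loop
vertex -1.297 1.139 -2.502
vertex -1.036 2.89 -2.529
vertex -2.408 1.319 -1.511
endloop
endfacet
facet normal 0.147 0.989 -0.015
outer loop
vertex -2.147 3.07 -1.537
vertex -1.036 2.89 -2.529
vertex -3.143 3.201 -2.678
endloop
endfacet
facet normal -0.655 0.087 -0.750
outer loop
vertex -2.032 3.021 -3.669
vertex -2.293 1.27 -3.643
vertex -3.143 3.201 -2.678
endloop
endfacet
facet normal 0.147 0.989 -0.015
outer loop
vertex -3.143 3.201 -2.678
vertex -1.036 2.89 -2.529
vertex -2.032 3.021 -3.669
endloop
endfacet
facet normal 0.741 -0.120 -0.661
outer loop
vertex -2.032 3.021 -3.669
vertex -1.297 1.139 -2.502
vertex -2.293 1.27 -3.643
endloop
endfacet
facet normal 0.741 -0.121 -0.661
outer loop
vertex -1.036 2.89 -2.529
vertex -1.297 1.139 -2.502
vertex -2.032 3.021 -3.669
endloop
endfacet
facet normal -0.467 -0.788 -0.402
outer loop
vertex -3.482 -3.752 0.955
vertex -4.862 -2.52 0.144
vertex -2.724 -3.634 -0.156
endloop
endfacet
facet normal 0.683 -0.610 0.401
outer loop
vertex -1.898 -2.24 0.556
vertex -3.482 -3.752 0.955
vertex -2.724 -3.634 -0.156
endloop
endfacet
facet normal -0.467 -0.788 -0.402
outer loop
vertex -2.724 -3.634 -0.156
vertex -4.862 -2.52 0.144
vertex -4.104 -2.402 -0.967
endloop
endfacet
facet normal 0.562 0.087 -0.823
outer loop
vertex -4.104 -2.402 -0.967
vertex -1.898 -2.24 0.556
vertex -2.724 -3.634 -0.156
endloop
endfacet
facet normal -0.562 -0.087 0.823
outer loop
vertex -3.482 -3.752 0.955
vertex -4.036 -1.126 0.856
vertex -4.862 -2.52 0.144
endloop
endfacet
facet normal 0.683 -0.610 0.401
outer loop
vertex -2.656 -2.358 1.667
vertex -3.482 -3.752 0.955
vertex -1.898 -2.24 0.556
endloop
endfacet
facet normal -0.562 -0.087 0.823
outer loop
vertex -2.656 -2.358 1.667
vertex -4.036 -1.126 0.856
vertex -3.482 -3.752 0.955
endloop
endfacet
facet normal -0.683 0.610 -0.401
outer loop
vertex -4.862 -2.52 0.144
vertex -4.036 -1.126 0.856
vertex -4.104 -2.402 -0.967
endloop
endfacet
facet normal 0.562 0.087 -0.823
outer loop
vertex -3.278 -1.008 -0.255
vertex -1.898 -2.24 0.556
vertex -4.104 -2.402 -0.967
endloop
endfacet
facet normal -0.683 0.610 -0.401
outer loop
vertex -4.104 -2.402 -0.967
vertex -4.036 -1.126 0.856
vertex -3.278 -1.008 -0.255
endloop
endfacet
facet normal 0.467 0.788 0.402
outer loop
vertex -3.278 -1.008 -0.255
vertex -2.656 -2.358 1.667
vertex -1.898 -2.24 0.556
endloop
endfacet
facet normal 0.467 0.788 0.402
outer loop
vertex -4.036 -1.126 0.856
vertex -2.656 -2.358 1.667
vertex -3.278 -1.008 -0.255
endloop
endfacet

endsolid


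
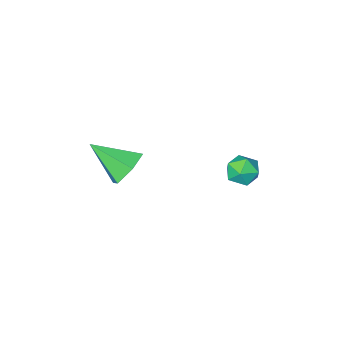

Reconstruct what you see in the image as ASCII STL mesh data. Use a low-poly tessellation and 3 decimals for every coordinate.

solid 
facet normal -0.578 -0.328 0.747
outer loop
vertex -4.556 3.051 1.035
vertex -4.068 2.503 1.172
vertex -3.996 3.161 1.517
endloop
endfacet
facet normal -0.646 0.378 0.664
outer loop
vertex -4.556 3.051 1.035
vertex -3.996 3.161 1.517
vertex -4.181 3.697 1.032
endloop
endfacet
facet normal -0.865 0.502 -0.004
outer loop
vertex -4.556 3.051 1.035
vertex -4.181 3.697 1.032
vertex -4.367 3.371 0.387
endloop
endfacet
facet normal -0.934 -0.126 -0.335
outer loop
vertex -4.556 3.051 1.035
vertex -4.367 3.371 0.387
vertex -4.298 2.633 0.473
endloop
endfacet
facet normal -0.756 -0.641 0.130
outer loop
vertex -4.556 3.051 1.035
vertex -4.298 2.633 0.473
vertex -4.068 2.503 1.172
endloop
endfacet
facet normal 0.001 0.671 0.741
outer loop
vertex -4.181 3.697 1.032
vertex -3.996 3.161 1.517
vertex -3.462 3.547 1.167
endloop
endfacet
facet normal 0.108 -0.471 0.875
outer loop
vertex -3.996 3.161 1.517
vertex -4.068 2.503 1.172
vertex -3.393 2.809 1.253
endloop
endfacet
facet normal -0.181 -0.976 -0.122
outer loop
vertex -4.068 2.503 1.172
vertex -4.298 2.633 0.473
vertex -3.579 2.483 0.608
endloop
endfacet
facet normal -0.467 -0.145 -0.872
outer loop
vertex -4.298 2.633 0.473
vertex -4.367 3.371 0.387
vertex -3.764 3.019 0.123
endloop
endfacet
facet normal -0.355 0.872 -0.338
outer loop
vertex -4.367 3.371 0.387
vertex -4.181 3.697 1.032
vertex -3.692 3.677 0.468
endloop
endfacet
facet normal 0.934 0.126 0.335
outer loop
vertex -3.204 3.129 0.605
vertex -3.462 3.547 1.167
vertex -3.393 2.809 1.253
endloop
endfacet
facet normal 0.865 -0.502 0.004
outer loop
vertex -3.204 3.129 0.605
vertex -3.393 2.809 1.253
vertex -3.579 2.483 0.608
endloop
endfacet
facet normal 0.646 -0.378 -0.664
outer loop
vertex -3.204 3.129 0.605
vertex -3.579 2.483 0.608
vertex -3.764 3.019 0.123
endloop
endfacet
facet normal 0.578 0.328 -0.747
outer loop
vertex -3.204 3.129 0.605
vertex -3.764 3.019 0.123
vertex -3.692 3.677 0.468
endloop
endfacet
facet normal 0.756 0.641 -0.130
outer loop
vertex -3.204 3.129 0.605
vertex -3.692 3.677 0.468
vertex -3.462 3.547 1.167
endloop
endfacet
facet normal 0.467 0.145 0.872
outer loop
vertex -3.393 2.809 1.253
vertex -3.462 3.547 1.167
vertex -3.996 3.161 1.517
endloop
endfacet
facet normal 0.355 -0.872 0.338
outer loop
vertex -3.579 2.483 0.608
vertex -3.393 2.809 1.253
vertex -4.068 2.503 1.172
endloop
endfacet
facet normal -0.001 -0.671 -0.741
outer loop
vertex -3.764 3.019 0.123
vertex -3.579 2.483 0.608
vertex -4.298 2.633 0.473
endloop
endfacet
facet normal -0.108 0.471 -0.875
outer loop
vertex -3.692 3.677 0.468
vertex -3.764 3.019 0.123
vertex -4.367 3.371 0.387
endloop
endfacet
facet normal 0.181 0.976 0.122
outer loop
vertex -3.462 3.547 1.167
vertex -3.692 3.677 0.468
vertex -4.181 3.697 1.032
endloop
endfacet
facet normal -0.530 0.647 -0.548
outer loop
vertex -0.751 -0.942 -1.812
vertex -1.536 -1.502 -1.714
vertex -1.355 -0.804 -1.065
endloop
endfacet
facet normal 0.741 0.426 0.520
outer loop
vertex -0.751 -0.942 -1.812
vertex -1.355 -0.804 -1.065
vertex -0.524 -2.738 -0.666
endloop
endfacet
facet normal -0.531 0.647 -0.548
outer loop
vertex -1.355 -0.804 -1.065
vertex -1.536 -1.502 -1.714
vertex -2.14 -1.365 -0.967
endloop
endfacet
facet normal -0.017 0.195 0.981
outer loop
vertex -1.355 -0.804 -1.065
vertex -2.14 -1.365 -0.967
vertex -0.524 -2.738 -0.666
endloop
endfacet
facet normal -0.530 0.647 -0.547
outer loop
vertex -2.14 -1.365 -0.967
vertex -1.536 -1.502 -1.714
vertex -2.322 -2.063 -1.616
endloop
endfacet
facet normal -0.544 -0.491 0.681
outer loop
vertex -2.14 -1.365 -0.967
vertex -2.322 -2.063 -1.616
vertex -0.524 -2.738 -0.666
endloop
endfacet
facet normal -0.530 0.646 -0.549
outer loop
vertex -2.322 -2.063 -1.616
vertex -1.536 -1.502 -1.714
vertex -1.717 -2.201 -2.362
endloop
endfacet
facet normal -0.313 -0.946 -0.079
outer loop
vertex -2.322 -2.063 -1.616
vertex -1.717 -2.201 -2.362
vertex -0.524 -2.738 -0.666
endloop
endfacet
facet normal -0.530 0.646 -0.549
outer loop
vertex -1.717 -2.201 -2.362
vertex -1.536 -1.502 -1.714
vertex -0.932 -1.64 -2.46
endloop
endfacet
facet normal 0.444 -0.716 -0.539
outer loop
vertex -1.717 -2.201 -2.362
vertex -0.932 -1.64 -2.46
vertex -0.524 -2.738 -0.666
endloop
endfacet
facet normal -0.530 0.647 -0.549
outer loop
vertex -0.932 -1.64 -2.46
vertex -1.536 -1.502 -1.714
vertex -0.751 -0.942 -1.812
endloop
endfacet
facet normal 0.971 -0.030 -0.239
outer loop
vertex -0.932 -1.64 -2.46
vertex -0.751 -0.942 -1.812
vertex -0.524 -2.738 -0.666
endloop
endfacet

endsolid


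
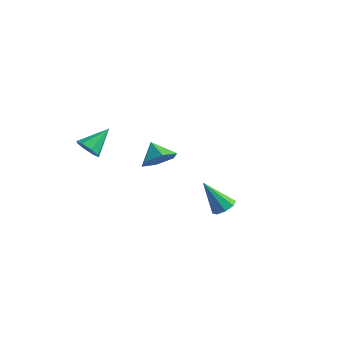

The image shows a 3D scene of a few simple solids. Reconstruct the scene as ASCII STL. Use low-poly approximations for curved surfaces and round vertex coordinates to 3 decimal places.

solid 
facet normal 0.559 0.137 -0.818
outer loop
vertex 2.525 0.884 -0.373
vertex 2.195 0.518 -0.66
vertex 2.19 1.081 -0.569
endloop
endfacet
facet normal 0.117 0.794 0.597
outer loop
vertex 2.525 0.884 -0.373
vertex 2.19 1.081 -0.569
vertex 1.305 0.302 0.64
endloop
endfacet
facet normal 0.559 0.137 -0.817
outer loop
vertex 2.19 1.081 -0.569
vertex 2.195 0.518 -0.66
vertex 1.857 0.949 -0.819
endloop
endfacet
facet normal -0.484 0.853 0.195
outer loop
vertex 2.19 1.081 -0.569
vertex 1.857 0.949 -0.819
vertex 1.305 0.302 0.64
endloop
endfacet
facet normal 0.560 0.138 -0.817
outer loop
vertex 1.857 0.949 -0.819
vertex 2.195 0.518 -0.66
vertex 1.723 0.565 -0.976
endloop
endfacet
facet normal -0.906 0.386 -0.172
outer loop
vertex 1.857 0.949 -0.819
vertex 1.723 0.565 -0.976
vertex 1.305 0.302 0.64
endloop
endfacet
facet normal 0.560 0.136 -0.817
outer loop
vertex 1.723 0.565 -0.976
vertex 2.195 0.518 -0.66
vertex 1.865 0.153 -0.947
endloop
endfacet
facet normal -0.899 -0.330 -0.286
outer loop
vertex 1.723 0.565 -0.976
vertex 1.865 0.153 -0.947
vertex 1.305 0.302 0.64
endloop
endfacet
facet normal 0.560 0.137 -0.817
outer loop
vertex 1.865 0.153 -0.947
vertex 2.195 0.518 -0.66
vertex 2.201 -0.044 -0.75
endloop
endfacet
facet normal -0.468 -0.880 -0.082
outer loop
vertex 1.865 0.153 -0.947
vertex 2.201 -0.044 -0.75
vertex 1.305 0.302 0.64
endloop
endfacet
facet normal 0.561 0.137 -0.817
outer loop
vertex 2.201 -0.044 -0.75
vertex 2.195 0.518 -0.66
vertex 2.533 0.088 -0.5
endloop
endfacet
facet normal 0.133 -0.938 0.319
outer loop
vertex 2.201 -0.044 -0.75
vertex 2.533 0.088 -0.5
vertex 1.305 0.302 0.64
endloop
endfacet
facet normal 0.560 0.136 -0.817
outer loop
vertex 2.533 0.088 -0.5
vertex 2.195 0.518 -0.66
vertex 2.667 0.472 -0.344
endloop
endfacet
facet normal 0.554 -0.472 0.686
outer loop
vertex 2.533 0.088 -0.5
vertex 2.667 0.472 -0.344
vertex 1.305 0.302 0.64
endloop
endfacet
facet normal 0.560 0.136 -0.817
outer loop
vertex 2.667 0.472 -0.344
vertex 2.195 0.518 -0.66
vertex 2.525 0.884 -0.373
endloop
endfacet
facet normal 0.547 0.245 0.800
outer loop
vertex 2.667 0.472 -0.344
vertex 2.525 0.884 -0.373
vertex 1.305 0.302 0.64
endloop
endfacet
facet normal 0.677 -0.392 -0.623
outer loop
vertex -2.497 3.063 -0.737
vertex -2.911 3.433 -1.42
vertex -2.273 3.872 -1.003
endloop
endfacet
facet normal 0.165 0.266 0.950
outer loop
vertex -2.497 3.063 -0.737
vertex -2.273 3.872 -1.003
vertex -3.629 3.847 -0.76
endloop
endfacet
facet normal 0.677 -0.391 -0.624
outer loop
vertex -2.273 3.872 -1.003
vertex -2.911 3.433 -1.42
vertex -2.688 4.241 -1.685
endloop
endfacet
facet normal 0.063 0.893 0.445
outer loop
vertex -2.273 3.872 -1.003
vertex -2.688 4.241 -1.685
vertex -3.629 3.847 -0.76
endloop
endfacet
facet normal 0.677 -0.391 -0.623
outer loop
vertex -2.688 4.241 -1.685
vertex -2.911 3.433 -1.42
vertex -3.326 3.802 -2.103
endloop
endfacet
facet normal -0.497 0.856 -0.141
outer loop
vertex -2.688 4.241 -1.685
vertex -3.326 3.802 -2.103
vertex -3.629 3.847 -0.76
endloop
endfacet
facet normal 0.678 -0.391 -0.623
outer loop
vertex -3.326 3.802 -2.103
vertex -2.911 3.433 -1.42
vertex -3.549 2.993 -1.838
endloop
endfacet
facet normal -0.956 0.191 -0.222
outer loop
vertex -3.326 3.802 -2.103
vertex -3.549 2.993 -1.838
vertex -3.629 3.847 -0.76
endloop
endfacet
facet normal 0.678 -0.392 -0.622
outer loop
vertex -3.549 2.993 -1.838
vertex -2.911 3.433 -1.42
vertex -3.135 2.624 -1.155
endloop
endfacet
facet normal -0.854 -0.436 0.282
outer loop
vertex -3.549 2.993 -1.838
vertex -3.135 2.624 -1.155
vertex -3.629 3.847 -0.76
endloop
endfacet
facet normal 0.677 -0.392 -0.623
outer loop
vertex -3.135 2.624 -1.155
vertex -2.911 3.433 -1.42
vertex -2.497 3.063 -0.737
endloop
endfacet
facet normal -0.294 -0.399 0.868
outer loop
vertex -3.135 2.624 -1.155
vertex -2.497 3.063 -0.737
vertex -3.629 3.847 -0.76
endloop
endfacet
facet normal -0.223 -0.813 -0.538
outer loop
vertex -3.37 -0.98 1.66
vertex -3.785 -0.644 1.325
vertex -3.171 -0.777 1.271
endloop
endfacet
facet normal 0.901 -0.058 0.431
outer loop
vertex -3.37 -0.98 1.66
vertex -3.171 -0.777 1.271
vertex -3.475 0.484 2.075
endloop
endfacet
facet normal -0.223 -0.811 -0.540
outer loop
vertex -3.171 -0.777 1.271
vertex -3.785 -0.644 1.325
vertex -3.332 -0.495 0.914
endloop
endfacet
facet normal 0.931 0.327 -0.161
outer loop
vertex -3.171 -0.777 1.271
vertex -3.332 -0.495 0.914
vertex -3.475 0.484 2.075
endloop
endfacet
facet normal -0.222 -0.812 -0.539
outer loop
vertex -3.332 -0.495 0.914
vertex -3.785 -0.644 1.325
vertex -3.758 -0.301 0.797
endloop
endfacet
facet normal 0.467 0.703 -0.536
outer loop
vertex -3.332 -0.495 0.914
vertex -3.758 -0.301 0.797
vertex -3.475 0.484 2.075
endloop
endfacet
facet normal -0.224 -0.812 -0.539
outer loop
vertex -3.758 -0.301 0.797
vertex -3.785 -0.644 1.325
vertex -4.2 -0.308 0.991
endloop
endfacet
facet normal -0.222 0.852 -0.474
outer loop
vertex -3.758 -0.301 0.797
vertex -4.2 -0.308 0.991
vertex -3.475 0.484 2.075
endloop
endfacet
facet normal -0.223 -0.812 -0.540
outer loop
vertex -4.2 -0.308 0.991
vertex -3.785 -0.644 1.325
vertex -4.399 -0.512 1.38
endloop
endfacet
facet normal -0.728 0.685 -0.013
outer loop
vertex -4.2 -0.308 0.991
vertex -4.399 -0.512 1.38
vertex -3.475 0.484 2.075
endloop
endfacet
facet normal -0.223 -0.812 -0.539
outer loop
vertex -4.399 -0.512 1.38
vertex -3.785 -0.644 1.325
vertex -4.238 -0.793 1.737
endloop
endfacet
facet normal -0.759 0.300 0.578
outer loop
vertex -4.399 -0.512 1.38
vertex -4.238 -0.793 1.737
vertex -3.475 0.484 2.075
endloop
endfacet
facet normal -0.223 -0.812 -0.539
outer loop
vertex -4.238 -0.793 1.737
vertex -3.785 -0.644 1.325
vertex -3.812 -0.987 1.853
endloop
endfacet
facet normal -0.294 -0.076 0.953
outer loop
vertex -4.238 -0.793 1.737
vertex -3.812 -0.987 1.853
vertex -3.475 0.484 2.075
endloop
endfacet
facet normal -0.223 -0.812 -0.539
outer loop
vertex -3.812 -0.987 1.853
vertex -3.785 -0.644 1.325
vertex -3.37 -0.98 1.66
endloop
endfacet
facet normal 0.393 -0.225 0.892
outer loop
vertex -3.812 -0.987 1.853
vertex -3.37 -0.98 1.66
vertex -3.475 0.484 2.075
endloop
endfacet

endsolid


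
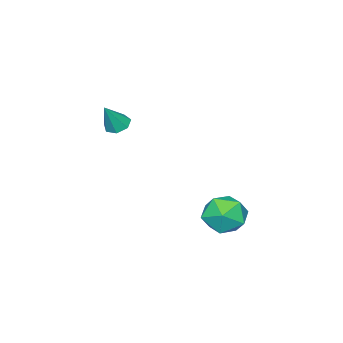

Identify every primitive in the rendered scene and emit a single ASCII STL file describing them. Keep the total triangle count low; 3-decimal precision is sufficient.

solid 
facet normal 0.240 0.843 0.482
outer loop
vertex 2.958 1.963 -0.178
vertex 2.704 1.588 0.605
vertex 3.559 1.507 0.321
endloop
endfacet
facet normal 0.651 0.754 -0.095
outer loop
vertex 2.958 1.963 -0.178
vertex 3.559 1.507 0.321
vertex 3.546 1.405 -0.578
endloop
endfacet
facet normal 0.223 0.712 -0.665
outer loop
vertex 2.958 1.963 -0.178
vertex 3.546 1.405 -0.578
vertex 2.684 1.422 -0.849
endloop
endfacet
facet normal -0.451 0.776 -0.441
outer loop
vertex 2.958 1.963 -0.178
vertex 2.684 1.422 -0.849
vertex 2.163 1.535 -0.118
endloop
endfacet
facet normal -0.441 0.857 0.267
outer loop
vertex 2.958 1.963 -0.178
vertex 2.163 1.535 -0.118
vertex 2.704 1.588 0.605
endloop
endfacet
facet normal 0.991 0.131 -0.029
outer loop
vertex 3.546 1.405 -0.578
vertex 3.559 1.507 0.321
vertex 3.657 0.685 -0.042
endloop
endfacet
facet normal 0.326 0.275 0.904
outer loop
vertex 3.559 1.507 0.321
vertex 2.704 1.588 0.605
vertex 3.136 0.798 0.689
endloop
endfacet
facet normal -0.775 0.296 0.558
outer loop
vertex 2.704 1.588 0.605
vertex 2.163 1.535 -0.118
vertex 2.274 0.815 0.418
endloop
endfacet
facet normal -0.791 0.166 -0.589
outer loop
vertex 2.163 1.535 -0.118
vertex 2.684 1.422 -0.849
vertex 2.261 0.713 -0.481
endloop
endfacet
facet normal 0.300 0.063 -0.952
outer loop
vertex 2.684 1.422 -0.849
vertex 3.546 1.405 -0.578
vertex 3.116 0.632 -0.765
endloop
endfacet
facet normal 0.451 -0.776 0.441
outer loop
vertex 2.862 0.257 0.018
vertex 3.657 0.685 -0.042
vertex 3.136 0.798 0.689
endloop
endfacet
facet normal -0.223 -0.712 0.665
outer loop
vertex 2.862 0.257 0.018
vertex 3.136 0.798 0.689
vertex 2.274 0.815 0.418
endloop
endfacet
facet normal -0.651 -0.754 0.095
outer loop
vertex 2.862 0.257 0.018
vertex 2.274 0.815 0.418
vertex 2.261 0.713 -0.481
endloop
endfacet
facet normal -0.240 -0.843 -0.482
outer loop
vertex 2.862 0.257 0.018
vertex 2.261 0.713 -0.481
vertex 3.116 0.632 -0.765
endloop
endfacet
facet normal 0.441 -0.857 -0.267
outer loop
vertex 2.862 0.257 0.018
vertex 3.116 0.632 -0.765
vertex 3.657 0.685 -0.042
endloop
endfacet
facet normal 0.791 -0.166 0.589
outer loop
vertex 3.136 0.798 0.689
vertex 3.657 0.685 -0.042
vertex 3.559 1.507 0.321
endloop
endfacet
facet normal -0.300 -0.063 0.952
outer loop
vertex 2.274 0.815 0.418
vertex 3.136 0.798 0.689
vertex 2.704 1.588 0.605
endloop
endfacet
facet normal -0.991 -0.131 0.029
outer loop
vertex 2.261 0.713 -0.481
vertex 2.274 0.815 0.418
vertex 2.163 1.535 -0.118
endloop
endfacet
facet normal -0.326 -0.275 -0.904
outer loop
vertex 3.116 0.632 -0.765
vertex 2.261 0.713 -0.481
vertex 2.684 1.422 -0.849
endloop
endfacet
facet normal 0.775 -0.296 -0.558
outer loop
vertex 3.657 0.685 -0.042
vertex 3.116 0.632 -0.765
vertex 3.546 1.405 -0.578
endloop
endfacet
facet normal -0.510 0.045 -0.859
outer loop
vertex 3.74 -3.368 2.735
vertex 3.326 -3.213 2.989
vertex 3.698 -2.93 2.783
endloop
endfacet
facet normal 0.981 0.111 -0.158
outer loop
vertex 3.74 -3.368 2.735
vertex 3.698 -2.93 2.783
vertex 3.934 -3.267 4.011
endloop
endfacet
facet normal -0.511 0.047 -0.858
outer loop
vertex 3.698 -2.93 2.783
vertex 3.326 -3.213 2.989
vertex 3.376 -2.705 2.987
endloop
endfacet
facet normal 0.611 0.785 0.098
outer loop
vertex 3.698 -2.93 2.783
vertex 3.376 -2.705 2.987
vertex 3.934 -3.267 4.011
endloop
endfacet
facet normal -0.510 0.047 -0.859
outer loop
vertex 3.376 -2.705 2.987
vertex 3.326 -3.213 2.989
vertex 3.016 -2.862 3.192
endloop
endfacet
facet normal -0.081 0.855 0.513
outer loop
vertex 3.376 -2.705 2.987
vertex 3.016 -2.862 3.192
vertex 3.934 -3.267 4.011
endloop
endfacet
facet normal -0.510 0.046 -0.859
outer loop
vertex 3.016 -2.862 3.192
vertex 3.326 -3.213 2.989
vertex 2.89 -3.283 3.244
endloop
endfacet
facet normal -0.573 0.267 0.775
outer loop
vertex 3.016 -2.862 3.192
vertex 2.89 -3.283 3.244
vertex 3.934 -3.267 4.011
endloop
endfacet
facet normal -0.510 0.043 -0.859
outer loop
vertex 2.89 -3.283 3.244
vertex 3.326 -3.213 2.989
vertex 3.093 -3.651 3.105
endloop
endfacet
facet normal -0.496 -0.533 0.686
outer loop
vertex 2.89 -3.283 3.244
vertex 3.093 -3.651 3.105
vertex 3.934 -3.267 4.011
endloop
endfacet
facet normal -0.511 0.045 -0.858
outer loop
vertex 3.093 -3.651 3.105
vertex 3.326 -3.213 2.989
vertex 3.471 -3.689 2.878
endloop
endfacet
facet normal 0.093 -0.945 0.314
outer loop
vertex 3.093 -3.651 3.105
vertex 3.471 -3.689 2.878
vertex 3.934 -3.267 4.011
endloop
endfacet
facet normal -0.510 0.045 -0.859
outer loop
vertex 3.471 -3.689 2.878
vertex 3.326 -3.213 2.989
vertex 3.74 -3.368 2.735
endloop
endfacet
facet normal 0.751 -0.657 -0.062
outer loop
vertex 3.471 -3.689 2.878
vertex 3.74 -3.368 2.735
vertex 3.934 -3.267 4.011
endloop
endfacet

endsolid


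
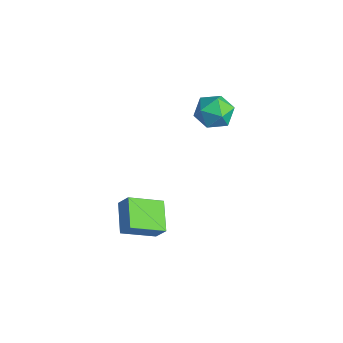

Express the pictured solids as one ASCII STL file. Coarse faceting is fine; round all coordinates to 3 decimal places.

solid 
facet normal -0.565 0.260 0.783
outer loop
vertex -2.501 3.685 1.661
vertex -2.724 2.642 1.847
vertex -1.863 3.103 2.315
endloop
endfacet
facet normal -0.036 0.729 0.684
outer loop
vertex -2.501 3.685 1.661
vertex -1.863 3.103 2.315
vertex -1.425 3.792 1.603
endloop
endfacet
facet normal -0.098 0.995 0.024
outer loop
vertex -2.501 3.685 1.661
vertex -1.425 3.792 1.603
vertex -2.014 3.756 0.696
endloop
endfacet
facet normal -0.665 0.691 -0.285
outer loop
vertex -2.501 3.685 1.661
vertex -2.014 3.756 0.696
vertex -2.817 3.045 0.846
endloop
endfacet
facet normal -0.954 0.237 0.184
outer loop
vertex -2.501 3.685 1.661
vertex -2.817 3.045 0.846
vertex -2.724 2.642 1.847
endloop
endfacet
facet normal 0.582 0.375 0.721
outer loop
vertex -1.425 3.792 1.603
vertex -1.863 3.103 2.315
vertex -0.983 2.815 1.754
endloop
endfacet
facet normal -0.274 -0.384 0.882
outer loop
vertex -1.863 3.103 2.315
vertex -2.724 2.642 1.847
vertex -1.786 2.104 1.904
endloop
endfacet
facet normal -0.903 -0.422 -0.086
outer loop
vertex -2.724 2.642 1.847
vertex -2.817 3.045 0.846
vertex -2.375 2.068 0.997
endloop
endfacet
facet normal -0.435 0.314 -0.844
outer loop
vertex -2.817 3.045 0.846
vertex -2.014 3.756 0.696
vertex -1.937 2.757 0.285
endloop
endfacet
facet normal 0.483 0.805 -0.345
outer loop
vertex -2.014 3.756 0.696
vertex -1.425 3.792 1.603
vertex -1.076 3.218 0.753
endloop
endfacet
facet normal 0.665 -0.691 0.285
outer loop
vertex -1.299 2.175 0.939
vertex -0.983 2.815 1.754
vertex -1.786 2.104 1.904
endloop
endfacet
facet normal 0.098 -0.995 -0.024
outer loop
vertex -1.299 2.175 0.939
vertex -1.786 2.104 1.904
vertex -2.375 2.068 0.997
endloop
endfacet
facet normal 0.036 -0.729 -0.684
outer loop
vertex -1.299 2.175 0.939
vertex -2.375 2.068 0.997
vertex -1.937 2.757 0.285
endloop
endfacet
facet normal 0.565 -0.260 -0.783
outer loop
vertex -1.299 2.175 0.939
vertex -1.937 2.757 0.285
vertex -1.076 3.218 0.753
endloop
endfacet
facet normal 0.954 -0.237 -0.184
outer loop
vertex -1.299 2.175 0.939
vertex -1.076 3.218 0.753
vertex -0.983 2.815 1.754
endloop
endfacet
facet normal 0.435 -0.314 0.844
outer loop
vertex -1.786 2.104 1.904
vertex -0.983 2.815 1.754
vertex -1.863 3.103 2.315
endloop
endfacet
facet normal -0.483 -0.805 0.345
outer loop
vertex -2.375 2.068 0.997
vertex -1.786 2.104 1.904
vertex -2.724 2.642 1.847
endloop
endfacet
facet normal -0.582 -0.375 -0.721
outer loop
vertex -1.937 2.757 0.285
vertex -2.375 2.068 0.997
vertex -2.817 3.045 0.846
endloop
endfacet
facet normal 0.274 0.384 -0.882
outer loop
vertex -1.076 3.218 0.753
vertex -1.937 2.757 0.285
vertex -2.014 3.756 0.696
endloop
endfacet
facet normal 0.903 0.422 0.086
outer loop
vertex -0.983 2.815 1.754
vertex -1.076 3.218 0.753
vertex -1.425 3.792 1.603
endloop
endfacet
facet normal -0.828 0.400 0.393
outer loop
vertex 0.6 -3.177 -0.043
vertex 1.017 -1.52 -0.852
vertex 0.095 -3.439 -0.841
endloop
endfacet
facet normal -0.221 -0.876 0.428
outer loop
vertex 1.503 -4.12 -1.508
vertex 0.6 -3.177 -0.043
vertex 0.095 -3.439 -0.841
endloop
endfacet
facet normal -0.828 0.400 0.392
outer loop
vertex 0.095 -3.439 -0.841
vertex 1.017 -1.52 -0.852
vertex 0.512 -1.783 -1.65
endloop
endfacet
facet normal -0.515 -0.268 -0.814
outer loop
vertex 0.512 -1.783 -1.65
vertex 1.503 -4.12 -1.508
vertex 0.095 -3.439 -0.841
endloop
endfacet
facet normal 0.515 0.268 0.814
outer loop
vertex 0.6 -3.177 -0.043
vertex 2.425 -2.201 -1.519
vertex 1.017 -1.52 -0.852
endloop
endfacet
facet normal -0.220 -0.876 0.428
outer loop
vertex 2.008 -3.857 -0.71
vertex 0.6 -3.177 -0.043
vertex 1.503 -4.12 -1.508
endloop
endfacet
facet normal 0.515 0.268 0.814
outer loop
vertex 2.008 -3.857 -0.71
vertex 2.425 -2.201 -1.519
vertex 0.6 -3.177 -0.043
endloop
endfacet
facet normal 0.221 0.876 -0.428
outer loop
vertex 1.017 -1.52 -0.852
vertex 2.425 -2.201 -1.519
vertex 0.512 -1.783 -1.65
endloop
endfacet
facet normal -0.515 -0.268 -0.814
outer loop
vertex 1.92 -2.463 -2.317
vertex 1.503 -4.12 -1.508
vertex 0.512 -1.783 -1.65
endloop
endfacet
facet normal 0.221 0.877 -0.428
outer loop
vertex 0.512 -1.783 -1.65
vertex 2.425 -2.201 -1.519
vertex 1.92 -2.463 -2.317
endloop
endfacet
facet normal 0.828 -0.400 -0.392
outer loop
vertex 1.92 -2.463 -2.317
vertex 2.008 -3.857 -0.71
vertex 1.503 -4.12 -1.508
endloop
endfacet
facet normal 0.828 -0.400 -0.393
outer loop
vertex 2.425 -2.201 -1.519
vertex 2.008 -3.857 -0.71
vertex 1.92 -2.463 -2.317
endloop
endfacet

endsolid


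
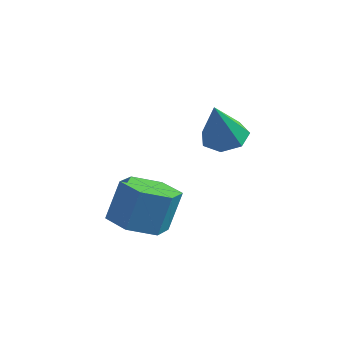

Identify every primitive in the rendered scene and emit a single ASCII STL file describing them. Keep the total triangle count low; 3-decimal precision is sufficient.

solid 
facet normal 0.028 0.378 -0.926
outer loop
vertex 1.334 3.295 3.002
vertex 0.644 2.946 2.839
vertex 0.774 3.667 3.137
endloop
endfacet
facet normal 0.523 0.551 0.651
outer loop
vertex 1.334 3.295 3.002
vertex 0.774 3.667 3.137
vertex 0.596 2.294 4.441
endloop
endfacet
facet normal 0.029 0.377 -0.926
outer loop
vertex 0.774 3.667 3.137
vertex 0.644 2.946 2.839
vertex 0.116 3.496 3.047
endloop
endfacet
facet normal -0.270 0.681 0.680
outer loop
vertex 0.774 3.667 3.137
vertex 0.116 3.496 3.047
vertex 0.596 2.294 4.441
endloop
endfacet
facet normal 0.028 0.377 -0.926
outer loop
vertex 0.116 3.496 3.047
vertex 0.644 2.946 2.839
vertex -0.144 2.911 2.801
endloop
endfacet
facet normal -0.866 0.190 0.462
outer loop
vertex 0.116 3.496 3.047
vertex -0.144 2.911 2.801
vertex 0.596 2.294 4.441
endloop
endfacet
facet normal 0.028 0.377 -0.926
outer loop
vertex -0.144 2.911 2.801
vertex 0.644 2.946 2.839
vertex 0.19 2.353 2.584
endloop
endfacet
facet normal -0.818 -0.552 0.161
outer loop
vertex -0.144 2.911 2.801
vertex 0.19 2.353 2.584
vertex 0.596 2.294 4.441
endloop
endfacet
facet normal 0.028 0.377 -0.926
outer loop
vertex 0.19 2.353 2.584
vertex 0.644 2.946 2.839
vertex 0.866 2.242 2.559
endloop
endfacet
facet normal -0.162 -0.987 0.004
outer loop
vertex 0.19 2.353 2.584
vertex 0.866 2.242 2.559
vertex 0.596 2.294 4.441
endloop
endfacet
facet normal 0.028 0.377 -0.926
outer loop
vertex 0.866 2.242 2.559
vertex 0.644 2.946 2.839
vertex 1.375 2.661 2.745
endloop
endfacet
facet normal 0.608 -0.787 0.109
outer loop
vertex 0.866 2.242 2.559
vertex 1.375 2.661 2.745
vertex 0.596 2.294 4.441
endloop
endfacet
facet normal 0.028 0.377 -0.926
outer loop
vertex 1.375 2.661 2.745
vertex 0.644 2.946 2.839
vertex 1.334 3.295 3.002
endloop
endfacet
facet normal 0.912 -0.102 0.397
outer loop
vertex 1.375 2.661 2.745
vertex 1.334 3.295 3.002
vertex 0.596 2.294 4.441
endloop
endfacet
facet normal -0.130 -0.363 -0.923
outer loop
vertex -0.177 0.137 -0.349
vertex -1.129 0.53 -0.37
vertex -0.333 1.092 -0.703
endloop
endfacet
facet normal 0.980 0.095 -0.174
outer loop
vertex -0.177 0.137 -0.349
vertex -0.333 1.092 -0.703
vertex 0.021 0.698 1.072
endloop
endfacet
facet normal 0.980 0.094 -0.175
outer loop
vertex 0.021 0.698 1.072
vertex -0.333 1.092 -0.703
vertex -0.134 1.652 0.717
endloop
endfacet
facet normal 0.129 0.364 0.922
outer loop
vertex 0.021 0.698 1.072
vertex -0.134 1.652 0.717
vertex -0.931 1.09 1.05
endloop
endfacet
facet normal -0.129 -0.364 -0.922
outer loop
vertex -0.333 1.092 -0.703
vertex -1.129 0.53 -0.37
vertex -1.285 1.484 -0.725
endloop
endfacet
facet normal 0.359 0.850 -0.386
outer loop
vertex -0.333 1.092 -0.703
vertex -1.285 1.484 -0.725
vertex -0.134 1.652 0.717
endloop
endfacet
facet normal 0.360 0.850 -0.386
outer loop
vertex -0.134 1.652 0.717
vertex -1.285 1.484 -0.725
vertex -1.086 2.045 0.695
endloop
endfacet
facet normal 0.129 0.364 0.923
outer loop
vertex -0.134 1.652 0.717
vertex -1.086 2.045 0.695
vertex -0.931 1.09 1.05
endloop
endfacet
facet normal -0.129 -0.364 -0.922
outer loop
vertex -1.285 1.484 -0.725
vertex -1.129 0.53 -0.37
vertex -2.081 0.922 -0.392
endloop
endfacet
facet normal -0.621 0.755 -0.211
outer loop
vertex -1.285 1.484 -0.725
vertex -2.081 0.922 -0.392
vertex -1.086 2.045 0.695
endloop
endfacet
facet normal -0.621 0.755 -0.211
outer loop
vertex -1.086 2.045 0.695
vertex -2.081 0.922 -0.392
vertex -1.883 1.483 1.029
endloop
endfacet
facet normal 0.130 0.364 0.922
outer loop
vertex -1.086 2.045 0.695
vertex -1.883 1.483 1.029
vertex -0.931 1.09 1.05
endloop
endfacet
facet normal -0.129 -0.364 -0.922
outer loop
vertex -2.081 0.922 -0.392
vertex -1.129 0.53 -0.37
vertex -1.926 -0.032 -0.037
endloop
endfacet
facet normal -0.980 -0.095 0.174
outer loop
vertex -2.081 0.922 -0.392
vertex -1.926 -0.032 -0.037
vertex -1.883 1.483 1.029
endloop
endfacet
facet normal -0.980 -0.095 0.175
outer loop
vertex -1.883 1.483 1.029
vertex -1.926 -0.032 -0.037
vertex -1.727 0.528 1.383
endloop
endfacet
facet normal 0.130 0.363 0.923
outer loop
vertex -1.883 1.483 1.029
vertex -1.727 0.528 1.383
vertex -0.931 1.09 1.05
endloop
endfacet
facet normal -0.129 -0.364 -0.923
outer loop
vertex -1.926 -0.032 -0.037
vertex -1.129 0.53 -0.37
vertex -0.974 -0.425 -0.015
endloop
endfacet
facet normal -0.360 -0.850 0.386
outer loop
vertex -1.926 -0.032 -0.037
vertex -0.974 -0.425 -0.015
vertex -1.727 0.528 1.383
endloop
endfacet
facet normal -0.359 -0.850 0.386
outer loop
vertex -1.727 0.528 1.383
vertex -0.974 -0.425 -0.015
vertex -0.775 0.136 1.405
endloop
endfacet
facet normal 0.129 0.364 0.922
outer loop
vertex -1.727 0.528 1.383
vertex -0.775 0.136 1.405
vertex -0.931 1.09 1.05
endloop
endfacet
facet normal -0.130 -0.364 -0.922
outer loop
vertex -0.974 -0.425 -0.015
vertex -1.129 0.53 -0.37
vertex -0.177 0.137 -0.349
endloop
endfacet
facet normal 0.621 -0.755 0.211
outer loop
vertex -0.974 -0.425 -0.015
vertex -0.177 0.137 -0.349
vertex -0.775 0.136 1.405
endloop
endfacet
facet normal 0.621 -0.755 0.211
outer loop
vertex -0.775 0.136 1.405
vertex -0.177 0.137 -0.349
vertex 0.021 0.698 1.072
endloop
endfacet
facet normal 0.129 0.364 0.922
outer loop
vertex -0.775 0.136 1.405
vertex 0.021 0.698 1.072
vertex -0.931 1.09 1.05
endloop
endfacet

endsolid
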